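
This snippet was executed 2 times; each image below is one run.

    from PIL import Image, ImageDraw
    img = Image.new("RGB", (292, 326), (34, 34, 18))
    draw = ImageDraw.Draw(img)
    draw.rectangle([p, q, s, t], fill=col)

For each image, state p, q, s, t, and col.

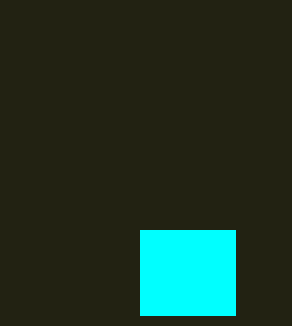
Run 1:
p = 140
q = 230
s = 235
t = 315
col = 'cyan'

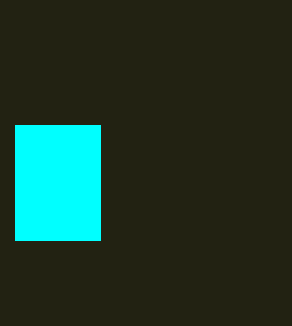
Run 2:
p = 15
q = 125
s = 100
t = 240
col = 'cyan'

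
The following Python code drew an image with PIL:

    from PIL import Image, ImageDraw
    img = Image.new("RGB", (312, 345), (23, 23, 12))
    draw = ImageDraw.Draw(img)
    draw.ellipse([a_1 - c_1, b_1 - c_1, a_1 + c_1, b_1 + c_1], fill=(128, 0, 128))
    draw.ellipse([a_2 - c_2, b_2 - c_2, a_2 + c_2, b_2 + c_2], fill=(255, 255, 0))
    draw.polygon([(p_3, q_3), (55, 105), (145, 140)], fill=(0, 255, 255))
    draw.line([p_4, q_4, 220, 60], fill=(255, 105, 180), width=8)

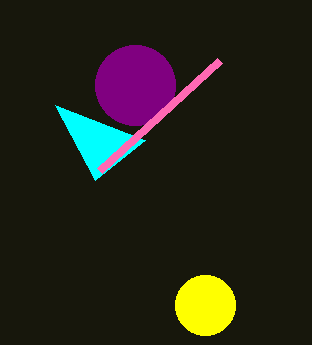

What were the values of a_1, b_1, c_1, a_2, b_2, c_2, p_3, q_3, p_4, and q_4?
a_1 = 135; b_1 = 85; c_1 = 40; a_2 = 205; b_2 = 305; c_2 = 30; p_3 = 95; q_3 = 180; p_4 = 100; q_4 = 170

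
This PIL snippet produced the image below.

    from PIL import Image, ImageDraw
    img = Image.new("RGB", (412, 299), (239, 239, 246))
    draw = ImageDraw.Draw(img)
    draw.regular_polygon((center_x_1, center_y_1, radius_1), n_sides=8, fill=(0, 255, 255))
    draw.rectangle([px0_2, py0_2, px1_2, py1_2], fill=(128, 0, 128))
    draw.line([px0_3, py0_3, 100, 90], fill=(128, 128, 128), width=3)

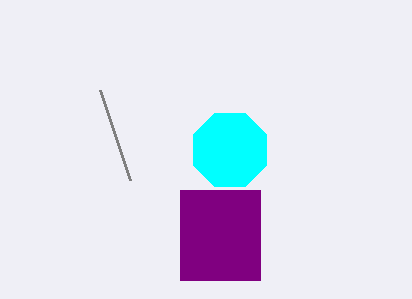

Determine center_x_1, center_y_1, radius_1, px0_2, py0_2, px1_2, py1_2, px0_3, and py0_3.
center_x_1 = 230
center_y_1 = 150
radius_1 = 40
px0_2 = 180
py0_2 = 190
px1_2 = 260
py1_2 = 280
px0_3 = 130
py0_3 = 180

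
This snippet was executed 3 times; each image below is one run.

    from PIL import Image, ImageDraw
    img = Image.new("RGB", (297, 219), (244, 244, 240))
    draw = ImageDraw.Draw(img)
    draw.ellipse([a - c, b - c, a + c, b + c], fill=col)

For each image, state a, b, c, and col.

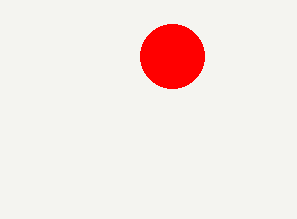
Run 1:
a = 172, b = 56, c = 32, col = 'red'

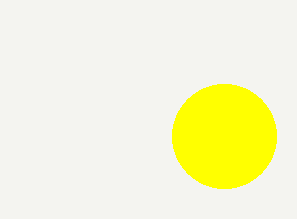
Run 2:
a = 224
b = 136
c = 52
col = 'yellow'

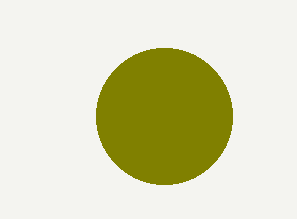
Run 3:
a = 164, b = 116, c = 68, col = 'olive'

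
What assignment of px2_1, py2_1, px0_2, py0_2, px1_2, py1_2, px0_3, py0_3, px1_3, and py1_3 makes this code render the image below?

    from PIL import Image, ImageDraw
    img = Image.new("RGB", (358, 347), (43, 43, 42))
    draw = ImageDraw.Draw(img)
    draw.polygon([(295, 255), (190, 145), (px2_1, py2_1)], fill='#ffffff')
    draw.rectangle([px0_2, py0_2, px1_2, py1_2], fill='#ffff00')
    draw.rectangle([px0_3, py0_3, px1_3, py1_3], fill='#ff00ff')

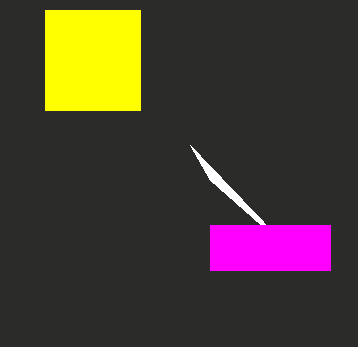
px2_1 = 210, py2_1 = 180, px0_2 = 45, py0_2 = 10, px1_2 = 140, py1_2 = 110, px0_3 = 210, py0_3 = 225, px1_3 = 330, py1_3 = 270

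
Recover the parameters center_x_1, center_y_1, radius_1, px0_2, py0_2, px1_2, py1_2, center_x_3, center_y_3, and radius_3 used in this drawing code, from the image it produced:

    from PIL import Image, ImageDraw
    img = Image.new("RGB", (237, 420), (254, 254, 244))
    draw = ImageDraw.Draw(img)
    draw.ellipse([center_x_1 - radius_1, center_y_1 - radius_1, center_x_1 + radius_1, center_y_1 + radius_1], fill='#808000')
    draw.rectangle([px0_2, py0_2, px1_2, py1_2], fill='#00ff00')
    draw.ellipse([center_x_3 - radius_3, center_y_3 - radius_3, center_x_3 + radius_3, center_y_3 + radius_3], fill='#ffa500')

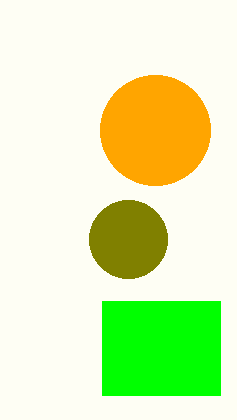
center_x_1 = 128; center_y_1 = 239; radius_1 = 39; px0_2 = 102; py0_2 = 301; px1_2 = 220; py1_2 = 395; center_x_3 = 155; center_y_3 = 130; radius_3 = 55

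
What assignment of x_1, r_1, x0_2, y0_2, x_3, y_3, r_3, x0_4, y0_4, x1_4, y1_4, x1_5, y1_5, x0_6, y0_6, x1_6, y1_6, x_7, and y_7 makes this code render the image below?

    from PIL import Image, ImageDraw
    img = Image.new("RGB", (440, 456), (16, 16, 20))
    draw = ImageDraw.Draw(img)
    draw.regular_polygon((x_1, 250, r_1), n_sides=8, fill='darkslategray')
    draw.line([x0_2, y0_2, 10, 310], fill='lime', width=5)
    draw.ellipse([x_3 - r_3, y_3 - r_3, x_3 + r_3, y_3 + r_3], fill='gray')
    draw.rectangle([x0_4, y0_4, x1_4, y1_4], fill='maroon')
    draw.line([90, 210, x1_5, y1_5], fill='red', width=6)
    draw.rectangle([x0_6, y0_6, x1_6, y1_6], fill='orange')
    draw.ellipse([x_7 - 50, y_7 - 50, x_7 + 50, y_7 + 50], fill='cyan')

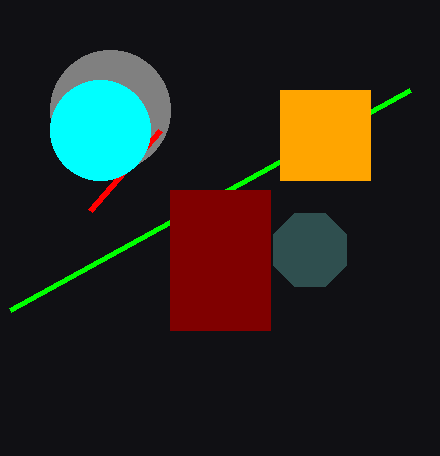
x_1 = 310
r_1 = 40
x0_2 = 410
y0_2 = 90
x_3 = 110
y_3 = 110
r_3 = 60
x0_4 = 170
y0_4 = 190
x1_4 = 270
y1_4 = 330
x1_5 = 160
y1_5 = 130
x0_6 = 280
y0_6 = 90
x1_6 = 370
y1_6 = 180
x_7 = 100
y_7 = 130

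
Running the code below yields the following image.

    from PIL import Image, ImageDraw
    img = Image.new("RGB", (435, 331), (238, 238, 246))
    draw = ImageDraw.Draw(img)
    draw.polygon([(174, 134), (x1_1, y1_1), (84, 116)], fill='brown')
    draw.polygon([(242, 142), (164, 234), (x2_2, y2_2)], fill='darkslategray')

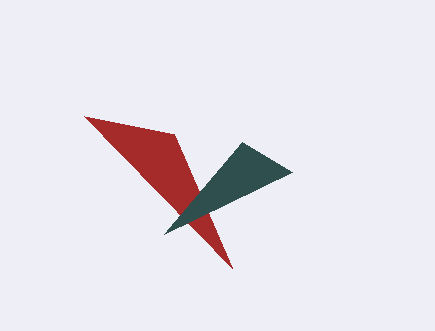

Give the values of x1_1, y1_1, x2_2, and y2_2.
x1_1 = 232, y1_1 = 268, x2_2 = 292, y2_2 = 172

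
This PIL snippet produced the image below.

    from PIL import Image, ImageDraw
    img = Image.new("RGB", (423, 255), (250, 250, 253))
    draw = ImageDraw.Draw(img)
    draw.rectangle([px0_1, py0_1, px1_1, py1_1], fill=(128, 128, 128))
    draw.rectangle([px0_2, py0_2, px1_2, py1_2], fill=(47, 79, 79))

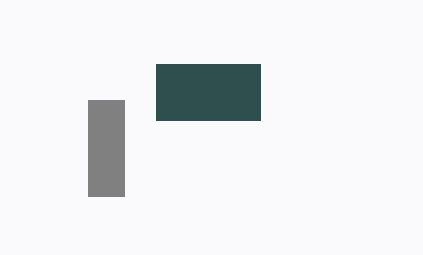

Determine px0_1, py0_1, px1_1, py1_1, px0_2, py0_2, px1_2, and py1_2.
px0_1 = 88
py0_1 = 100
px1_1 = 124
py1_1 = 196
px0_2 = 156
py0_2 = 64
px1_2 = 260
py1_2 = 120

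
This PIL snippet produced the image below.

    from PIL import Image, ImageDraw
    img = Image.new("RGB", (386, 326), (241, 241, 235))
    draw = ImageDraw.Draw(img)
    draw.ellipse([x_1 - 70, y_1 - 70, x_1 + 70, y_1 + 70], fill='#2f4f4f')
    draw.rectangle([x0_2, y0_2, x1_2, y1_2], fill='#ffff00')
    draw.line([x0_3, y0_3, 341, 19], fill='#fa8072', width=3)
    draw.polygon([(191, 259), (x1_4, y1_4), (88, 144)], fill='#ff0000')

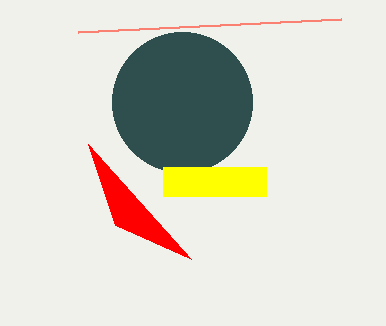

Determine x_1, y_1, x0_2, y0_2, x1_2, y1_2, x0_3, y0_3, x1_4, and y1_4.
x_1 = 182, y_1 = 102, x0_2 = 163, y0_2 = 167, x1_2 = 266, y1_2 = 196, x0_3 = 78, y0_3 = 32, x1_4 = 115, y1_4 = 225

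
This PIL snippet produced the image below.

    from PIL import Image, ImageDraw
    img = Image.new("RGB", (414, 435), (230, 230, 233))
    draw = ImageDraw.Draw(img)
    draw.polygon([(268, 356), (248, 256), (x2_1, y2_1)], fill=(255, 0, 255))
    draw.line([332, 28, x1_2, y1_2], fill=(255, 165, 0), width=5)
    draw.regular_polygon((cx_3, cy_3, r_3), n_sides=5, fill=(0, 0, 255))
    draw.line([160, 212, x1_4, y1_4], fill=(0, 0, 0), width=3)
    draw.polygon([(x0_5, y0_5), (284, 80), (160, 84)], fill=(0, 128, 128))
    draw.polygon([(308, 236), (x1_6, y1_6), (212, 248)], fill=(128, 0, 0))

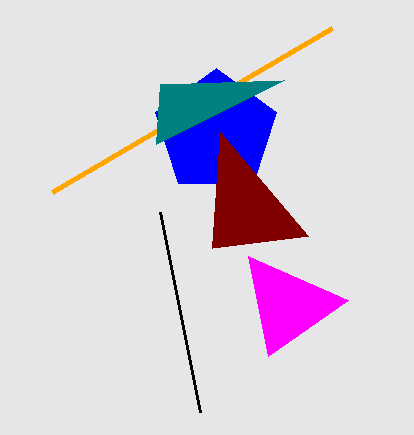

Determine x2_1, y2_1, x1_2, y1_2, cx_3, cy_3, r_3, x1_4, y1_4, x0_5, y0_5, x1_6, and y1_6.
x2_1 = 348, y2_1 = 300, x1_2 = 52, y1_2 = 192, cx_3 = 216, cy_3 = 132, r_3 = 64, x1_4 = 200, y1_4 = 412, x0_5 = 156, y0_5 = 144, x1_6 = 220, y1_6 = 132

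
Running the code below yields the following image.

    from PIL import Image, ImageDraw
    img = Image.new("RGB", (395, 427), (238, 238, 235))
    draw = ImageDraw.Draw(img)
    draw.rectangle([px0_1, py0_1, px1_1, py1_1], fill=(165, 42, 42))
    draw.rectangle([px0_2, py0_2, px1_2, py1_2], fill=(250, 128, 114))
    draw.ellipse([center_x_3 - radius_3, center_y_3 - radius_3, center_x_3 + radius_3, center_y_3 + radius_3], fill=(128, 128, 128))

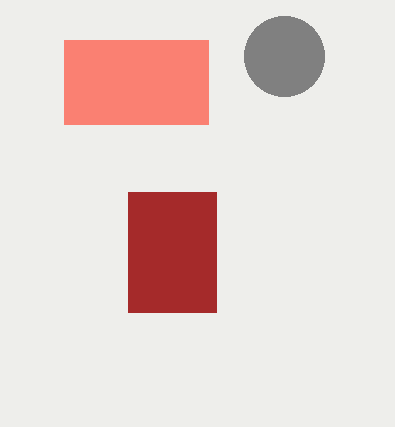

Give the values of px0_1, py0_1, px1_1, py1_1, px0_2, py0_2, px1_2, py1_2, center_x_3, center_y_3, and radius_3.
px0_1 = 128
py0_1 = 192
px1_1 = 216
py1_1 = 312
px0_2 = 64
py0_2 = 40
px1_2 = 208
py1_2 = 124
center_x_3 = 284
center_y_3 = 56
radius_3 = 40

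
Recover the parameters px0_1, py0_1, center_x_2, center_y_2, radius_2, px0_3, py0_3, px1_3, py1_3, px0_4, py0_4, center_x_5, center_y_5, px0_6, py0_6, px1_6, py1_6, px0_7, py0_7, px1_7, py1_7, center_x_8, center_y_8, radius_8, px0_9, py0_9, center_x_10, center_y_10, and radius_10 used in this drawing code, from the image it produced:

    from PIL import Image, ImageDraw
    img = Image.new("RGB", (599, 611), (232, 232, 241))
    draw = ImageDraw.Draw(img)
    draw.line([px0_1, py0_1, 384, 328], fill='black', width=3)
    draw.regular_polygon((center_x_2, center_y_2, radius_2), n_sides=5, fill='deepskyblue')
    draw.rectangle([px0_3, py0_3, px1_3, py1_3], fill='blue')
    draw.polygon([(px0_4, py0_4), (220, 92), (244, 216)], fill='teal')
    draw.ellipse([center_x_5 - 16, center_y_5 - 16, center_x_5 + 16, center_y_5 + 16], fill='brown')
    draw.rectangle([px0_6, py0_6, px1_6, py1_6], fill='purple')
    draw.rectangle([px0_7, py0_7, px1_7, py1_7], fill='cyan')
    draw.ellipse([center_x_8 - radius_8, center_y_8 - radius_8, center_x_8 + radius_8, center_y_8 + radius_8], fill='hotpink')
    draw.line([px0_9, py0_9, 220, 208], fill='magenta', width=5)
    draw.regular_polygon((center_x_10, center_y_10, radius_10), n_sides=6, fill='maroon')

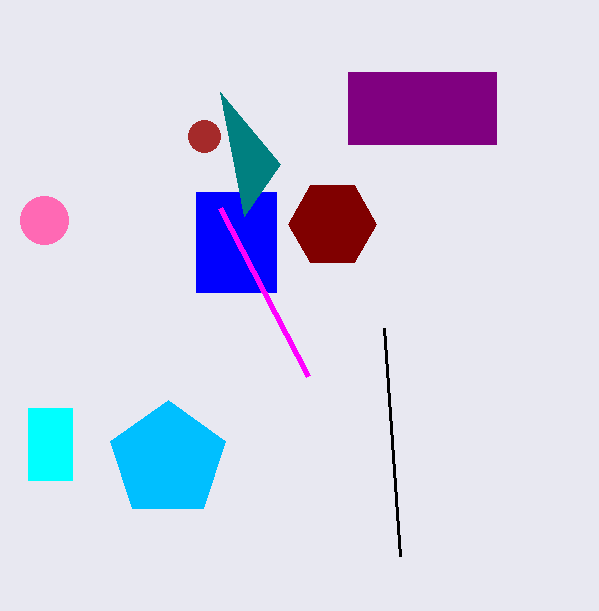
px0_1 = 400
py0_1 = 556
center_x_2 = 168
center_y_2 = 460
radius_2 = 60
px0_3 = 196
py0_3 = 192
px1_3 = 276
py1_3 = 292
px0_4 = 280
py0_4 = 164
center_x_5 = 204
center_y_5 = 136
px0_6 = 348
py0_6 = 72
px1_6 = 496
py1_6 = 144
px0_7 = 28
py0_7 = 408
px1_7 = 72
py1_7 = 480
center_x_8 = 44
center_y_8 = 220
radius_8 = 24
px0_9 = 308
py0_9 = 376
center_x_10 = 332
center_y_10 = 224
radius_10 = 44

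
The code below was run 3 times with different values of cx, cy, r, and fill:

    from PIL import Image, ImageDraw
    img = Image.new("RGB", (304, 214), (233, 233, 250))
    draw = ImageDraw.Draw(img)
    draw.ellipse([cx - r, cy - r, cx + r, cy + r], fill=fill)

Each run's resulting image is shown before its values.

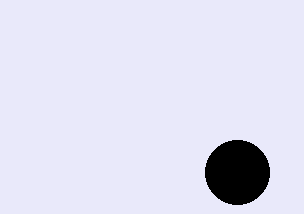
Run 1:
cx = 237; cy = 172; r = 32; fill = 'black'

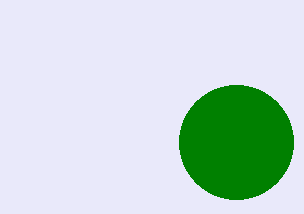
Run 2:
cx = 236, cy = 142, r = 57, fill = 'green'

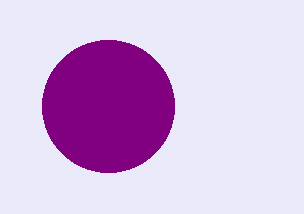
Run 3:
cx = 108; cy = 106; r = 66; fill = 'purple'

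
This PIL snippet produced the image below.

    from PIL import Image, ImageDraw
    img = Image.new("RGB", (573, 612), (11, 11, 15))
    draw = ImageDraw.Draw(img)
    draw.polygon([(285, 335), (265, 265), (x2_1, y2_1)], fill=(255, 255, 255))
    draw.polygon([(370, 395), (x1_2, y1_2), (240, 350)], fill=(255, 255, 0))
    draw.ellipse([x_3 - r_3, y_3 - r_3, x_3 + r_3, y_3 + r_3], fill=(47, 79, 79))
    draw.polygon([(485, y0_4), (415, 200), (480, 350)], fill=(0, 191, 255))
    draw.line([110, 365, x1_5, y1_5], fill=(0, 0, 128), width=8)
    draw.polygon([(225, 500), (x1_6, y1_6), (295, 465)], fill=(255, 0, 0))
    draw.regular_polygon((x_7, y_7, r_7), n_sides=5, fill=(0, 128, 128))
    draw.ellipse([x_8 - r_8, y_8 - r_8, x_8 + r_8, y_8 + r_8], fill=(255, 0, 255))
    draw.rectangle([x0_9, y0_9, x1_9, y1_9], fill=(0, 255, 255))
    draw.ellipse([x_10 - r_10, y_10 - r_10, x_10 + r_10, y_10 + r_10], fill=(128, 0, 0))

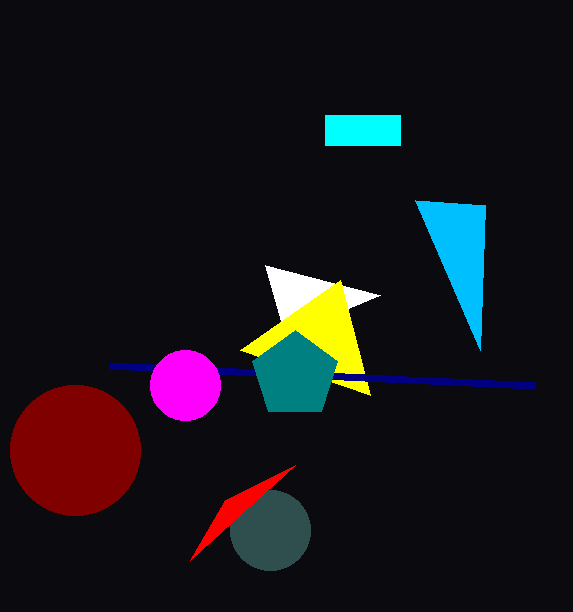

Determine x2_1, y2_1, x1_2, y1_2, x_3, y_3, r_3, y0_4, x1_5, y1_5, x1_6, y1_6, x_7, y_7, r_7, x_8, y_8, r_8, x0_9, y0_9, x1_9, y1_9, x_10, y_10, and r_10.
x2_1 = 380, y2_1 = 295, x1_2 = 340, y1_2 = 280, x_3 = 270, y_3 = 530, r_3 = 40, y0_4 = 205, x1_5 = 535, y1_5 = 385, x1_6 = 190, y1_6 = 560, x_7 = 295, y_7 = 375, r_7 = 45, x_8 = 185, y_8 = 385, r_8 = 35, x0_9 = 325, y0_9 = 115, x1_9 = 400, y1_9 = 145, x_10 = 75, y_10 = 450, r_10 = 65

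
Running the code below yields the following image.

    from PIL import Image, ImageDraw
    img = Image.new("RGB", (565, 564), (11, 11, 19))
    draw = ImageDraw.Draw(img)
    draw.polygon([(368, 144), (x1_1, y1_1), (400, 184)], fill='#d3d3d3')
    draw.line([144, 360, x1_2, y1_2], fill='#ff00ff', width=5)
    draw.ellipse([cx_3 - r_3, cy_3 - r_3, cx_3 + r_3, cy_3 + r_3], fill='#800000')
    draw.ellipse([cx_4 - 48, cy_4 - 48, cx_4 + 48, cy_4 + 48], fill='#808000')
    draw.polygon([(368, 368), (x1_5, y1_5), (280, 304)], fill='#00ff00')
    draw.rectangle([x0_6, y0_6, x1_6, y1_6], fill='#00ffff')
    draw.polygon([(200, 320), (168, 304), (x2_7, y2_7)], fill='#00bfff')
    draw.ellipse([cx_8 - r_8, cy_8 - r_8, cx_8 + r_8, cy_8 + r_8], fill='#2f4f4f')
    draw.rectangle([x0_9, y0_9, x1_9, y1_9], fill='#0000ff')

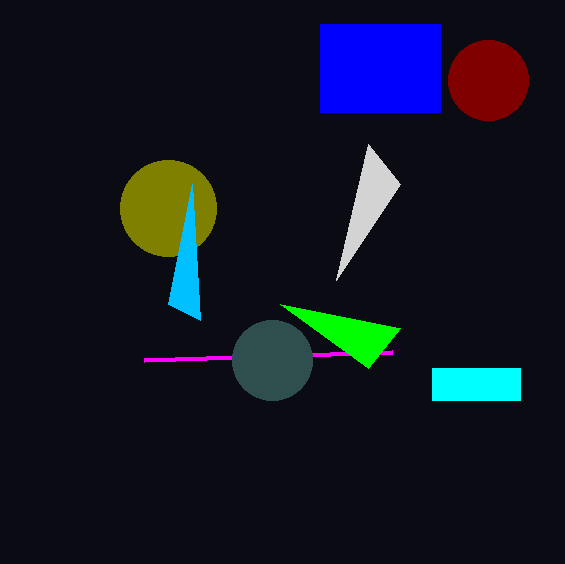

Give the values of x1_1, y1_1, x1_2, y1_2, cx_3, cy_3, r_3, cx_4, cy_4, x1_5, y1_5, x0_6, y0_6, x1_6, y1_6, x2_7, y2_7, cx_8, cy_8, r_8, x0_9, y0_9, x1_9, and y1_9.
x1_1 = 336, y1_1 = 280, x1_2 = 392, y1_2 = 352, cx_3 = 488, cy_3 = 80, r_3 = 40, cx_4 = 168, cy_4 = 208, x1_5 = 400, y1_5 = 328, x0_6 = 432, y0_6 = 368, x1_6 = 520, y1_6 = 400, x2_7 = 192, y2_7 = 184, cx_8 = 272, cy_8 = 360, r_8 = 40, x0_9 = 320, y0_9 = 24, x1_9 = 440, y1_9 = 112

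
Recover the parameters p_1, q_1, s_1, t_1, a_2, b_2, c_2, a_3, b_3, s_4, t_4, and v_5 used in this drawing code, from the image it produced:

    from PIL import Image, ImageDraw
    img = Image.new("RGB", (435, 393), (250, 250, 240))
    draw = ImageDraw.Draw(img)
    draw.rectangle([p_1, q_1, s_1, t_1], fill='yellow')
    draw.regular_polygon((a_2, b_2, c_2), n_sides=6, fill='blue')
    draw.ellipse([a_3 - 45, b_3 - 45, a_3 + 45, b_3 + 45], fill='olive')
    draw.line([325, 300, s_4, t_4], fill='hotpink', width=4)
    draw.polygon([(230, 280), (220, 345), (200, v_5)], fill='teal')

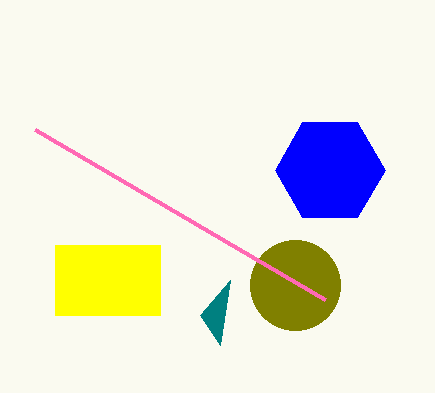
p_1 = 55
q_1 = 245
s_1 = 160
t_1 = 315
a_2 = 330
b_2 = 170
c_2 = 55
a_3 = 295
b_3 = 285
s_4 = 35
t_4 = 130
v_5 = 315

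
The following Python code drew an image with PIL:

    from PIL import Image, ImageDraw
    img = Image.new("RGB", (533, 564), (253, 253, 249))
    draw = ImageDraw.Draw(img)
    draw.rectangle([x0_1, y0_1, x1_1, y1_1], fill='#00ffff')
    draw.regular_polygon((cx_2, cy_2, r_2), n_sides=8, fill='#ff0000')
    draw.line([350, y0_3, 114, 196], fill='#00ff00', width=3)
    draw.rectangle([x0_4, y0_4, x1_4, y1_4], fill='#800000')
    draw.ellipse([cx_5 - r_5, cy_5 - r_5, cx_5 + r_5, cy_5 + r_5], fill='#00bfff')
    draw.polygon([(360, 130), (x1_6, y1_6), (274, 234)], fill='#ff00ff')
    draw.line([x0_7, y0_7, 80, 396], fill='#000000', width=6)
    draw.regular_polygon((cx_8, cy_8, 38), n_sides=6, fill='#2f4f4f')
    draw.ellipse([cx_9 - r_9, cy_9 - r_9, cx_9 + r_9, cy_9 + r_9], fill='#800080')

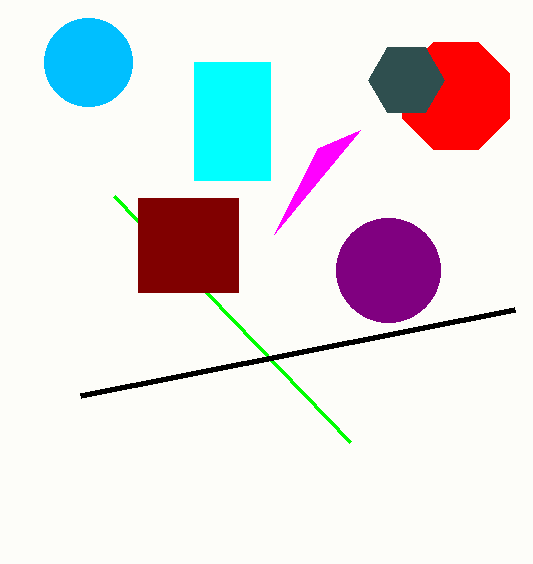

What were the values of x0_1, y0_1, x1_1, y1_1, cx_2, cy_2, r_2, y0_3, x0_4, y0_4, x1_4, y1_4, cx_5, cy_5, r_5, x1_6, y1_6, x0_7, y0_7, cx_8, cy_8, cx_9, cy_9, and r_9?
x0_1 = 194; y0_1 = 62; x1_1 = 270; y1_1 = 180; cx_2 = 456; cy_2 = 96; r_2 = 58; y0_3 = 442; x0_4 = 138; y0_4 = 198; x1_4 = 238; y1_4 = 292; cx_5 = 88; cy_5 = 62; r_5 = 44; x1_6 = 318; y1_6 = 148; x0_7 = 514; y0_7 = 310; cx_8 = 406; cy_8 = 80; cx_9 = 388; cy_9 = 270; r_9 = 52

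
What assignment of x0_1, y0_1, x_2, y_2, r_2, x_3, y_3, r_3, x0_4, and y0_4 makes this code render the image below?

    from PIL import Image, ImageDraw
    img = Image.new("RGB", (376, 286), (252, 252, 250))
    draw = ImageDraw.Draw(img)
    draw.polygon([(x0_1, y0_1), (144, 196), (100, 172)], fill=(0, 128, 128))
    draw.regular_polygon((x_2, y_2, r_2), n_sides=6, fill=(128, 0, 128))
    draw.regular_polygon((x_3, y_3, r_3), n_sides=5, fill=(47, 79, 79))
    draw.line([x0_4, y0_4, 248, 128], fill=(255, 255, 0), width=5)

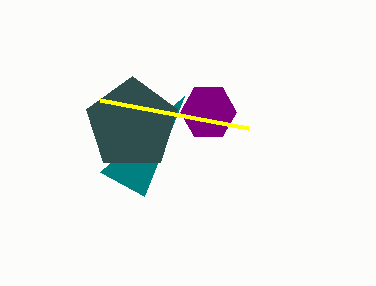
x0_1 = 184
y0_1 = 96
x_2 = 208
y_2 = 112
r_2 = 28
x_3 = 132
y_3 = 124
r_3 = 48
x0_4 = 100
y0_4 = 100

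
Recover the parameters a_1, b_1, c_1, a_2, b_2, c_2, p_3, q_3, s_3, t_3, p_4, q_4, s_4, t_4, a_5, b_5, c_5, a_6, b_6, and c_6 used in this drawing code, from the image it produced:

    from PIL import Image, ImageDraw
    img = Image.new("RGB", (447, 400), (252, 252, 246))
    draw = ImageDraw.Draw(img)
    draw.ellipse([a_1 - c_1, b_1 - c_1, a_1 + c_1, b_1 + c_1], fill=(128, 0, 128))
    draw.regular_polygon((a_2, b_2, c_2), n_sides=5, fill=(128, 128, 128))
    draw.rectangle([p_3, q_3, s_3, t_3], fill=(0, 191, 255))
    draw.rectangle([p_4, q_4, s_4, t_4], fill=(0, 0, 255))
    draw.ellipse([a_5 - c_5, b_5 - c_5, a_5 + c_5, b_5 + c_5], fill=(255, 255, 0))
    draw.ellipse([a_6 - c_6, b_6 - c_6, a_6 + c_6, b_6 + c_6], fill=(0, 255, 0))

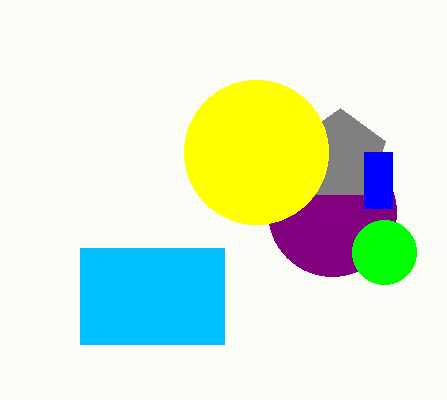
a_1 = 332; b_1 = 212; c_1 = 64; a_2 = 340; b_2 = 156; c_2 = 48; p_3 = 80; q_3 = 248; s_3 = 224; t_3 = 344; p_4 = 364; q_4 = 152; s_4 = 392; t_4 = 208; a_5 = 256; b_5 = 152; c_5 = 72; a_6 = 384; b_6 = 252; c_6 = 32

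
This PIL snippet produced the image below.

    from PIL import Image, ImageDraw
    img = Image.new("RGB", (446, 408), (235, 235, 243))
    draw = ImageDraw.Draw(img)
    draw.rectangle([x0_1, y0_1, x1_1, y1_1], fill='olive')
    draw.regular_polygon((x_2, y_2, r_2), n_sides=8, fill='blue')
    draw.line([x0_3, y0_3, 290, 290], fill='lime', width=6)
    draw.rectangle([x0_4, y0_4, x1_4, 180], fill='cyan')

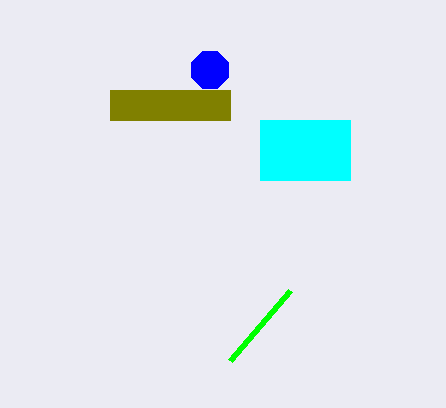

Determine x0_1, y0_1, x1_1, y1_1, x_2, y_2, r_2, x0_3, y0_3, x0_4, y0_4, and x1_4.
x0_1 = 110
y0_1 = 90
x1_1 = 230
y1_1 = 120
x_2 = 210
y_2 = 70
r_2 = 20
x0_3 = 230
y0_3 = 360
x0_4 = 260
y0_4 = 120
x1_4 = 350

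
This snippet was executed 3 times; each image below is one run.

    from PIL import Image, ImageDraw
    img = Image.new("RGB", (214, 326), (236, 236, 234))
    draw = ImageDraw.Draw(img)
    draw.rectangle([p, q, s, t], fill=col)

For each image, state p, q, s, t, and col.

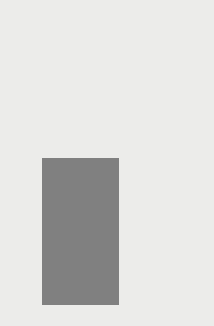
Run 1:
p = 42
q = 158
s = 118
t = 304
col = 'gray'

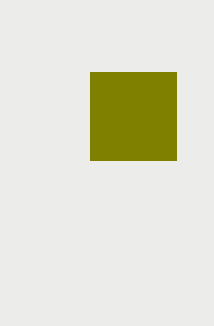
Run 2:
p = 90, q = 72, s = 176, t = 160, col = 'olive'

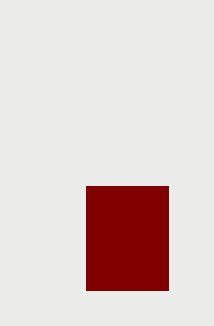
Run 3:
p = 86; q = 186; s = 168; t = 290; col = 'maroon'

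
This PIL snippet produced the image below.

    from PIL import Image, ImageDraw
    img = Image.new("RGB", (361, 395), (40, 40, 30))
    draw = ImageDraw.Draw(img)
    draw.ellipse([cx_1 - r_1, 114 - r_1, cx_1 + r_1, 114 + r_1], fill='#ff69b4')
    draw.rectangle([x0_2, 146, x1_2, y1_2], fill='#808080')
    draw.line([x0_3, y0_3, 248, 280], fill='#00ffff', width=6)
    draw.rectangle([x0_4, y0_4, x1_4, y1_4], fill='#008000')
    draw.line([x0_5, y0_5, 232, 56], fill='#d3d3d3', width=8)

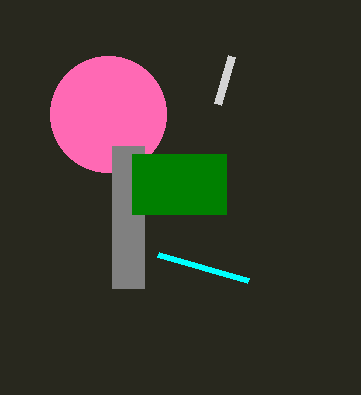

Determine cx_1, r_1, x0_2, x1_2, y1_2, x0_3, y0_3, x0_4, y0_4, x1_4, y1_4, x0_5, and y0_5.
cx_1 = 108
r_1 = 58
x0_2 = 112
x1_2 = 144
y1_2 = 288
x0_3 = 158
y0_3 = 254
x0_4 = 132
y0_4 = 154
x1_4 = 226
y1_4 = 214
x0_5 = 218
y0_5 = 104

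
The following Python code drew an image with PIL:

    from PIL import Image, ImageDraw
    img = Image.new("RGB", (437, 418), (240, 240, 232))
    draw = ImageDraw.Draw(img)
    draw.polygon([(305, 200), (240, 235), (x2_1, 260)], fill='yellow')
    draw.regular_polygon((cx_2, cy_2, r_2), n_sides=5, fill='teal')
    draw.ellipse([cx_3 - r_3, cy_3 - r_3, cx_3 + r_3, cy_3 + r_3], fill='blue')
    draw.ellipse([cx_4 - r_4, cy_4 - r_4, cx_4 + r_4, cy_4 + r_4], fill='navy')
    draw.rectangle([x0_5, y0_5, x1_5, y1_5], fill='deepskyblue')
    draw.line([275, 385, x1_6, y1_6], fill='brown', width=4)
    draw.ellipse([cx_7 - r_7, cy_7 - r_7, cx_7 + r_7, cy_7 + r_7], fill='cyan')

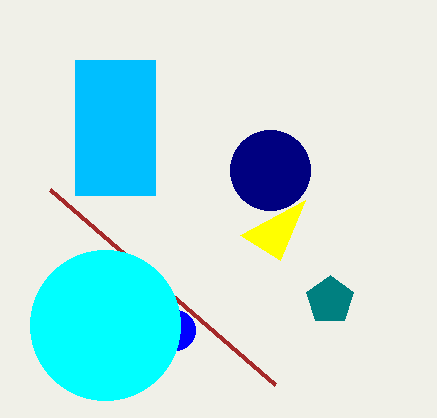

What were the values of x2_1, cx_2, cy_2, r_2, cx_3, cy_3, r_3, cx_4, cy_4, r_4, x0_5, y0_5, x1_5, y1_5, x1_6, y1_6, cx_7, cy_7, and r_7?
x2_1 = 280, cx_2 = 330, cy_2 = 300, r_2 = 25, cx_3 = 175, cy_3 = 330, r_3 = 20, cx_4 = 270, cy_4 = 170, r_4 = 40, x0_5 = 75, y0_5 = 60, x1_5 = 155, y1_5 = 195, x1_6 = 50, y1_6 = 190, cx_7 = 105, cy_7 = 325, r_7 = 75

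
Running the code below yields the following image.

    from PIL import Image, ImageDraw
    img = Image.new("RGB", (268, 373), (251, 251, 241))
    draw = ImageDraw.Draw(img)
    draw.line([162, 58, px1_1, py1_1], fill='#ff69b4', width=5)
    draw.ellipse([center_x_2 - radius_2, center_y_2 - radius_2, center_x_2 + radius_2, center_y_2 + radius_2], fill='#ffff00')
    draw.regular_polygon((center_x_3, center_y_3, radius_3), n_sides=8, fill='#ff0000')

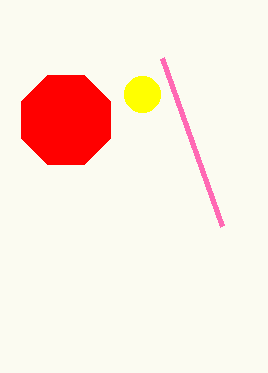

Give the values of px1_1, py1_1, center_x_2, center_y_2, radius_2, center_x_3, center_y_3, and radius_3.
px1_1 = 222; py1_1 = 226; center_x_2 = 142; center_y_2 = 94; radius_2 = 18; center_x_3 = 66; center_y_3 = 120; radius_3 = 48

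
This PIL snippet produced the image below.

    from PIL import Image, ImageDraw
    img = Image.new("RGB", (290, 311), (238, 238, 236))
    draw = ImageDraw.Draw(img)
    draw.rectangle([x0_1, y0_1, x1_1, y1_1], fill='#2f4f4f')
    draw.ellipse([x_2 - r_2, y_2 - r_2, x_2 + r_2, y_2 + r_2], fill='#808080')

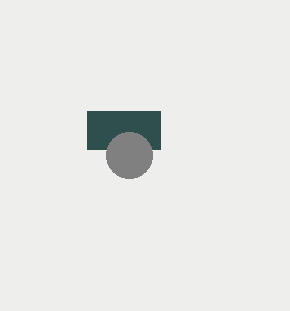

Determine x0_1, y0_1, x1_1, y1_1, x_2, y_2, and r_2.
x0_1 = 87, y0_1 = 111, x1_1 = 160, y1_1 = 149, x_2 = 129, y_2 = 155, r_2 = 23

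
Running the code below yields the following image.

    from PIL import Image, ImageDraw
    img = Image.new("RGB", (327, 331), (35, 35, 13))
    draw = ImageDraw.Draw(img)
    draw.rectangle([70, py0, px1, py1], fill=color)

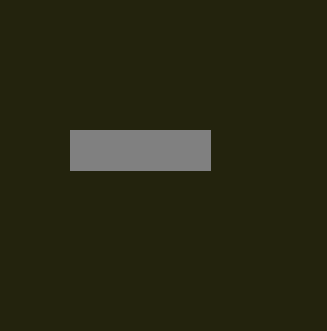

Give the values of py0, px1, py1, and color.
py0 = 130; px1 = 210; py1 = 170; color = 'gray'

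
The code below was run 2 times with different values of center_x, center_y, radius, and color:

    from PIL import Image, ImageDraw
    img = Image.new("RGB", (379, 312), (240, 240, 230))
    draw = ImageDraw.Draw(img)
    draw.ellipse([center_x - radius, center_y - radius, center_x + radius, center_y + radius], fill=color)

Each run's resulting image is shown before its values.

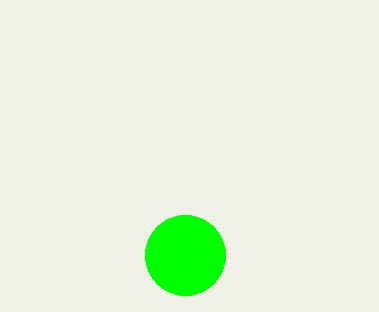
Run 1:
center_x = 185
center_y = 255
radius = 40
color = 'lime'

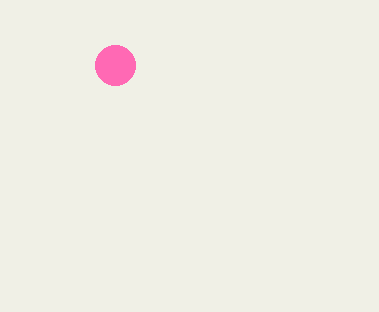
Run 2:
center_x = 115; center_y = 65; radius = 20; color = 'hotpink'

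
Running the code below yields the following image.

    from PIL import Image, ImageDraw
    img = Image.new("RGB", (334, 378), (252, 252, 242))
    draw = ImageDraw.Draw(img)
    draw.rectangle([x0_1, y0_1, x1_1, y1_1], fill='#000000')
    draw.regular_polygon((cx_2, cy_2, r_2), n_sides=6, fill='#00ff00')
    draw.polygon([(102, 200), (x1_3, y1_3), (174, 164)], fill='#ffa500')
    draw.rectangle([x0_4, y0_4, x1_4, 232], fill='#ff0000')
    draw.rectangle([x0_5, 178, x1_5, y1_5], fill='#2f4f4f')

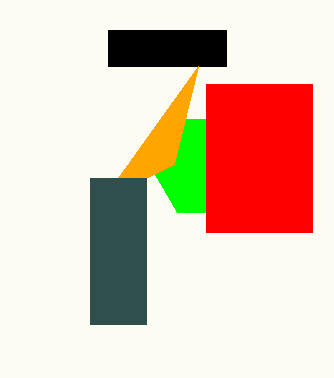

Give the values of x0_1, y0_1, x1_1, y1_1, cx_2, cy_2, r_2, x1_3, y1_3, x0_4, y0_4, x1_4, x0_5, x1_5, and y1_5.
x0_1 = 108
y0_1 = 30
x1_1 = 226
y1_1 = 66
cx_2 = 204
cy_2 = 166
r_2 = 54
x1_3 = 198
y1_3 = 66
x0_4 = 206
y0_4 = 84
x1_4 = 312
x0_5 = 90
x1_5 = 146
y1_5 = 324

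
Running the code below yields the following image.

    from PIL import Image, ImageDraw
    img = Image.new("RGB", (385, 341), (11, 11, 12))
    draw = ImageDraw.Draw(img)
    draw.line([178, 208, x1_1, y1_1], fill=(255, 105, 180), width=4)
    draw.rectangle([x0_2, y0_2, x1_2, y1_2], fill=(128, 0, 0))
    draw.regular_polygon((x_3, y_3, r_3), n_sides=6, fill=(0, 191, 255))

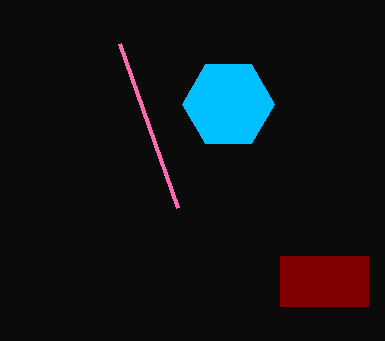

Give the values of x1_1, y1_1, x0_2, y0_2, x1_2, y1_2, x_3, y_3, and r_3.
x1_1 = 120, y1_1 = 44, x0_2 = 280, y0_2 = 256, x1_2 = 368, y1_2 = 306, x_3 = 228, y_3 = 104, r_3 = 46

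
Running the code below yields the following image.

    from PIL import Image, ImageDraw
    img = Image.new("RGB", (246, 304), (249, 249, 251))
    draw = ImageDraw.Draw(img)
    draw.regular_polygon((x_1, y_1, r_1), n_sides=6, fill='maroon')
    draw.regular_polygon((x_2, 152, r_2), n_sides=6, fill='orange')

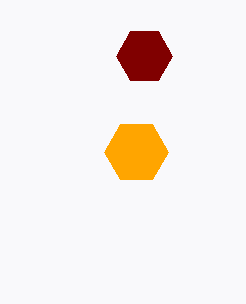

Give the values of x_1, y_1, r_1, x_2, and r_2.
x_1 = 144, y_1 = 56, r_1 = 28, x_2 = 136, r_2 = 32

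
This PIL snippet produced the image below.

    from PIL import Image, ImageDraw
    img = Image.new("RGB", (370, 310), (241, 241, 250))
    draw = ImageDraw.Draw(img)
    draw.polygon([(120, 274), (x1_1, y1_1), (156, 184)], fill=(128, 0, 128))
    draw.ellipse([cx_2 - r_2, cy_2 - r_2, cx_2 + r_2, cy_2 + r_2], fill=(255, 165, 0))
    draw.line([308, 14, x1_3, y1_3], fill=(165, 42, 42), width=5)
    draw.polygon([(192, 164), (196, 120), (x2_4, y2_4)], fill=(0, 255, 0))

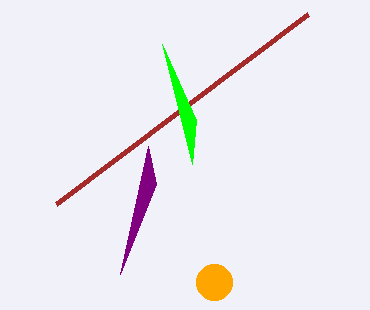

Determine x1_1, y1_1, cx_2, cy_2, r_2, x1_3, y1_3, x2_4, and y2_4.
x1_1 = 148
y1_1 = 146
cx_2 = 214
cy_2 = 282
r_2 = 18
x1_3 = 56
y1_3 = 204
x2_4 = 162
y2_4 = 44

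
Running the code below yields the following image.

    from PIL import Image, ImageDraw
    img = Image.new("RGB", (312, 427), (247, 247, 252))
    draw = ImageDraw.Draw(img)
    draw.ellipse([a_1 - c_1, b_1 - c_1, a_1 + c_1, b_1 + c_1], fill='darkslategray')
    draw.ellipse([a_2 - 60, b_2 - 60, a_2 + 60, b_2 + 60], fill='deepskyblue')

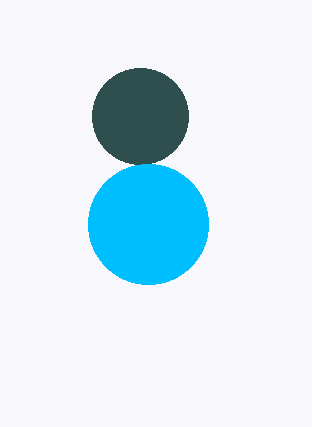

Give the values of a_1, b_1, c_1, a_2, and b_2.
a_1 = 140, b_1 = 116, c_1 = 48, a_2 = 148, b_2 = 224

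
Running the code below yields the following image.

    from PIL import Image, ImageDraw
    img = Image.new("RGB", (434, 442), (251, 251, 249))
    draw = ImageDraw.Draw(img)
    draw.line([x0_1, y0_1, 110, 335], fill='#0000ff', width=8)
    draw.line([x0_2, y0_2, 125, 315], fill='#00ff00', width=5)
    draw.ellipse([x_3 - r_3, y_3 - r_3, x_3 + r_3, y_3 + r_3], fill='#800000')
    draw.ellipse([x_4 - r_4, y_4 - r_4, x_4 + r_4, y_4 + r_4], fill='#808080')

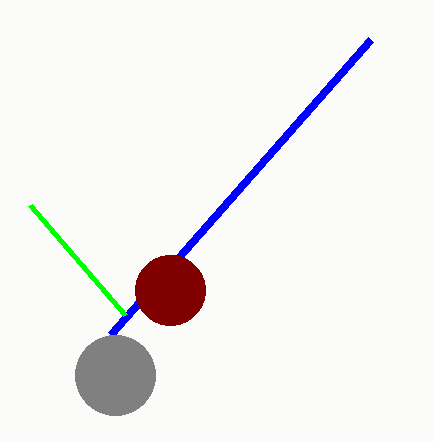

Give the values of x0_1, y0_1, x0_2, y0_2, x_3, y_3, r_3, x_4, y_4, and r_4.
x0_1 = 370
y0_1 = 40
x0_2 = 30
y0_2 = 205
x_3 = 170
y_3 = 290
r_3 = 35
x_4 = 115
y_4 = 375
r_4 = 40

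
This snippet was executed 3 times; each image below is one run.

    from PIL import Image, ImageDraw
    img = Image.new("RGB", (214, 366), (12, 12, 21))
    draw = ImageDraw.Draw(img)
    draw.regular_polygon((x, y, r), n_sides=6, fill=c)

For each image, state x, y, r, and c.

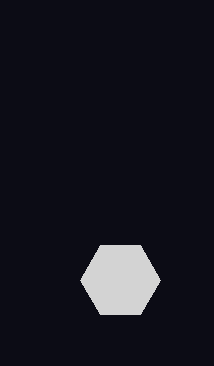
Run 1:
x = 120; y = 280; r = 40; c = 'lightgray'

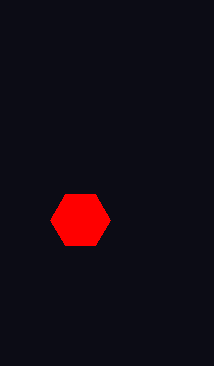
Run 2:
x = 80; y = 220; r = 30; c = 'red'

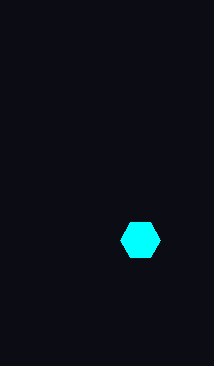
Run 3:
x = 140; y = 240; r = 20; c = 'cyan'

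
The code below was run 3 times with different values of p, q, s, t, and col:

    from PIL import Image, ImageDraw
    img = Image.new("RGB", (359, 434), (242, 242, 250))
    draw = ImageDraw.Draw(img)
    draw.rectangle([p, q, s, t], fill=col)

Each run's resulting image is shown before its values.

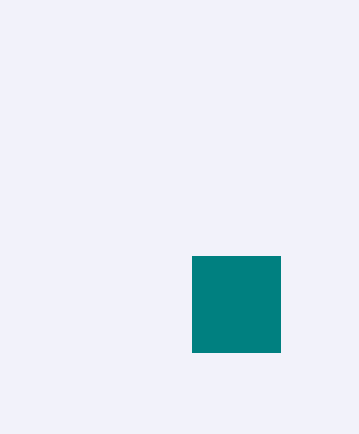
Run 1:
p = 192; q = 256; s = 280; t = 352; col = 'teal'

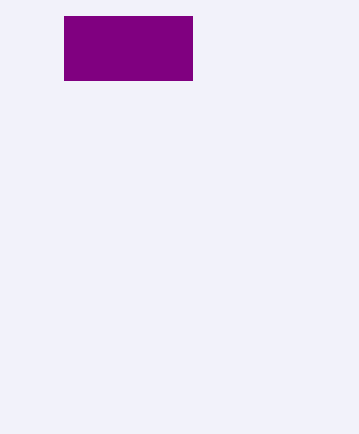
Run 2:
p = 64; q = 16; s = 192; t = 80; col = 'purple'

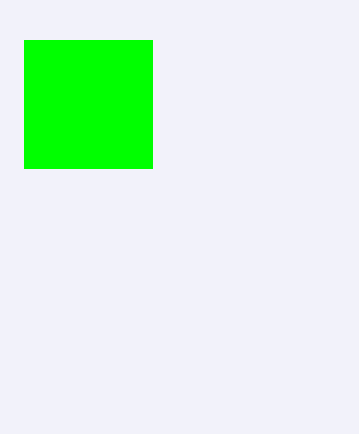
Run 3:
p = 24; q = 40; s = 152; t = 168; col = 'lime'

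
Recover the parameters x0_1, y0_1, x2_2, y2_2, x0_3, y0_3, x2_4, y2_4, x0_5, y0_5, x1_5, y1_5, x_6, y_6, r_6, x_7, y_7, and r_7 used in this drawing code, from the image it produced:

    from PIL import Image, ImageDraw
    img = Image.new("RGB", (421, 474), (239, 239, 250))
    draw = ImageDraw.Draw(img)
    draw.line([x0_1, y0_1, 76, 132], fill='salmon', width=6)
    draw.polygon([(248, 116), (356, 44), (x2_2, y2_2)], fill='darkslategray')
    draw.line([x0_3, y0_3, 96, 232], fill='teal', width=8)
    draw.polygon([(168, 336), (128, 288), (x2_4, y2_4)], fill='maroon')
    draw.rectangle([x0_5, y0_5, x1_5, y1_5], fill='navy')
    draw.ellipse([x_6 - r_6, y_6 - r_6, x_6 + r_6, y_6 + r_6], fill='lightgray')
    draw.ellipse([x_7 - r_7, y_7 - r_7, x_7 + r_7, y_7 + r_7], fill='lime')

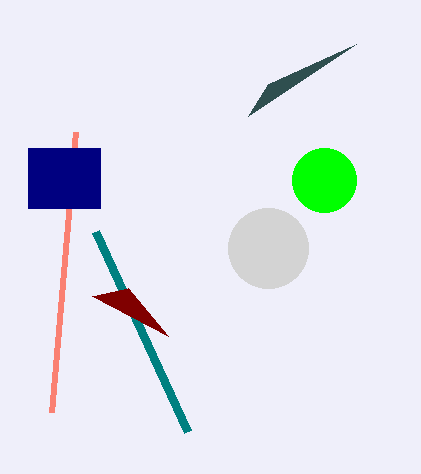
x0_1 = 52
y0_1 = 412
x2_2 = 268
y2_2 = 84
x0_3 = 188
y0_3 = 432
x2_4 = 92
y2_4 = 296
x0_5 = 28
y0_5 = 148
x1_5 = 100
y1_5 = 208
x_6 = 268
y_6 = 248
r_6 = 40
x_7 = 324
y_7 = 180
r_7 = 32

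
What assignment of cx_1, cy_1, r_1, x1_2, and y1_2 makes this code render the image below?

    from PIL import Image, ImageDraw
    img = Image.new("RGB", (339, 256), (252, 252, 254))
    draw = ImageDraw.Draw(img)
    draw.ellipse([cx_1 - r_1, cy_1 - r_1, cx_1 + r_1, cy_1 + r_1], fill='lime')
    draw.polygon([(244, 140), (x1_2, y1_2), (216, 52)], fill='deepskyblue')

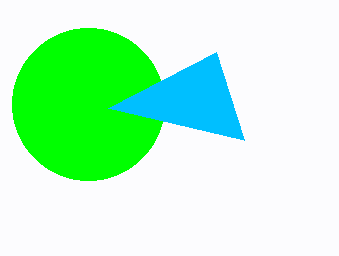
cx_1 = 88
cy_1 = 104
r_1 = 76
x1_2 = 108
y1_2 = 108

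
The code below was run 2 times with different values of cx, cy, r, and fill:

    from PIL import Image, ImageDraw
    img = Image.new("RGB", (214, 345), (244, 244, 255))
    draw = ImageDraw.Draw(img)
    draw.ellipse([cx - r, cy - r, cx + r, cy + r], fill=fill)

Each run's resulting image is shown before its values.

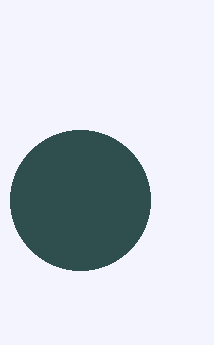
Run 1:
cx = 80, cy = 200, r = 70, fill = 'darkslategray'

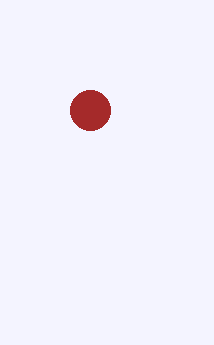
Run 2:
cx = 90; cy = 110; r = 20; fill = 'brown'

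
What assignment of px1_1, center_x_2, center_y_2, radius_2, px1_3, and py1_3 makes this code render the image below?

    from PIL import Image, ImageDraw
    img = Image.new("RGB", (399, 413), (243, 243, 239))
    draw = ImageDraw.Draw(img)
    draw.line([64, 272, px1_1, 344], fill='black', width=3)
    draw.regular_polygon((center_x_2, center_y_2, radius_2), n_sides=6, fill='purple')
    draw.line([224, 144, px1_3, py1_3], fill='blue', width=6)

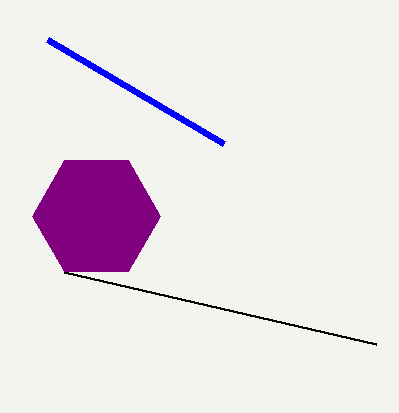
px1_1 = 376, center_x_2 = 96, center_y_2 = 216, radius_2 = 64, px1_3 = 48, py1_3 = 40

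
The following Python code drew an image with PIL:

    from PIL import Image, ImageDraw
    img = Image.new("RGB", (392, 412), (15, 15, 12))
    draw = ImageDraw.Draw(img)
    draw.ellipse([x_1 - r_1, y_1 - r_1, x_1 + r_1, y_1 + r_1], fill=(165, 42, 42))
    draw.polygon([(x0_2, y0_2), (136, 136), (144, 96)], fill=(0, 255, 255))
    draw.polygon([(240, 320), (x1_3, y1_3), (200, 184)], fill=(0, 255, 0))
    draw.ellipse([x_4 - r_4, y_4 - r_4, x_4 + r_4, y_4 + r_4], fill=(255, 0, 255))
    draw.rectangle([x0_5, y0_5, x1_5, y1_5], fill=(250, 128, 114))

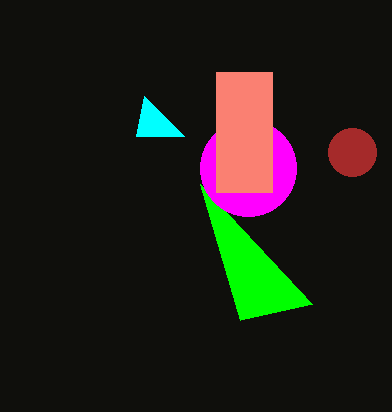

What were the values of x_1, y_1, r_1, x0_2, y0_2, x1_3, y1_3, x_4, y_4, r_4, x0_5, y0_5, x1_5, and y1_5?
x_1 = 352
y_1 = 152
r_1 = 24
x0_2 = 184
y0_2 = 136
x1_3 = 312
y1_3 = 304
x_4 = 248
y_4 = 168
r_4 = 48
x0_5 = 216
y0_5 = 72
x1_5 = 272
y1_5 = 192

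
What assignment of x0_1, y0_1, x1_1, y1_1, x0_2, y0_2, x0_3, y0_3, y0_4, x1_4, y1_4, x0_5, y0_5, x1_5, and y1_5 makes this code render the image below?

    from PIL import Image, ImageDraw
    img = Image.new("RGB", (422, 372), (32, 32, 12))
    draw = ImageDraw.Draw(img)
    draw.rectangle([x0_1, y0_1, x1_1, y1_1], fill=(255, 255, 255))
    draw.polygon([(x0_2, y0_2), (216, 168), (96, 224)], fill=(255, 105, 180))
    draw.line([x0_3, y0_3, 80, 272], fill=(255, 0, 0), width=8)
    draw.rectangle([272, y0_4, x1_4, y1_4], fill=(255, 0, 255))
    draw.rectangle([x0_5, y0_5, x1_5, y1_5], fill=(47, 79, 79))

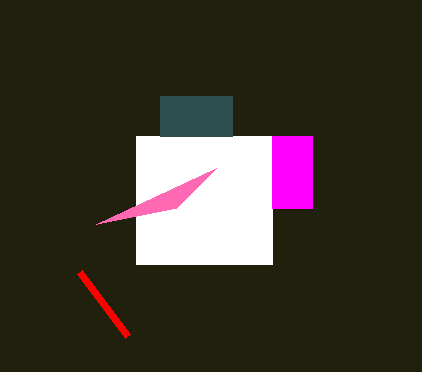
x0_1 = 136, y0_1 = 136, x1_1 = 272, y1_1 = 264, x0_2 = 176, y0_2 = 208, x0_3 = 128, y0_3 = 336, y0_4 = 136, x1_4 = 312, y1_4 = 208, x0_5 = 160, y0_5 = 96, x1_5 = 232, y1_5 = 136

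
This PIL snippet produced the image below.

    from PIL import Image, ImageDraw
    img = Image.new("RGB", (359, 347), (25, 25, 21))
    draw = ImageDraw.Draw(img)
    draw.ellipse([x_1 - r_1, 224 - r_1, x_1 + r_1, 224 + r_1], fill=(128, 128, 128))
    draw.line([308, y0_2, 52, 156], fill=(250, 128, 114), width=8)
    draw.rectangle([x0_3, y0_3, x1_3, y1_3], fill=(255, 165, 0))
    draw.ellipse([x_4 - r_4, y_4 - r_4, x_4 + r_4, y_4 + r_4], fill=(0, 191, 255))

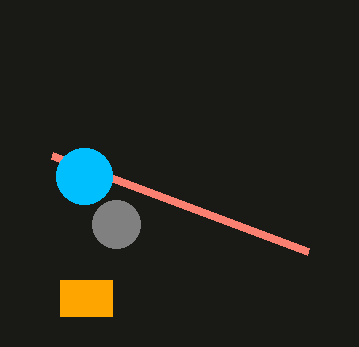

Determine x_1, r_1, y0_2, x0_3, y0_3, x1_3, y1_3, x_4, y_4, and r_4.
x_1 = 116; r_1 = 24; y0_2 = 252; x0_3 = 60; y0_3 = 280; x1_3 = 112; y1_3 = 316; x_4 = 84; y_4 = 176; r_4 = 28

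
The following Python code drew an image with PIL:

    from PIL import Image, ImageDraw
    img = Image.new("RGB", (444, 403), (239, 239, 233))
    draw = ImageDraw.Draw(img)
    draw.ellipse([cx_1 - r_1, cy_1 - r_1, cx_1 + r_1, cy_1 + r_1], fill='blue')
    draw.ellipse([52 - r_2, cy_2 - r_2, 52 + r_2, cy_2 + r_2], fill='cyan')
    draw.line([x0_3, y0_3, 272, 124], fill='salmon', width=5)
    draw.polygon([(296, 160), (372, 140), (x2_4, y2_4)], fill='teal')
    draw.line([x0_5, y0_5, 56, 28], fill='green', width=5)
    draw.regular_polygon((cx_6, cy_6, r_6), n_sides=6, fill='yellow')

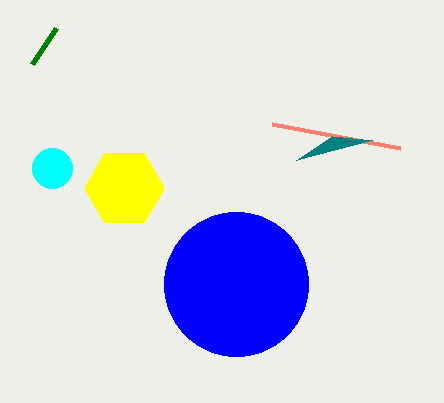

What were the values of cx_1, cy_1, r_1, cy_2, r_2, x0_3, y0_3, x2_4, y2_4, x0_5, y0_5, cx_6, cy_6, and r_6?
cx_1 = 236, cy_1 = 284, r_1 = 72, cy_2 = 168, r_2 = 20, x0_3 = 400, y0_3 = 148, x2_4 = 332, y2_4 = 136, x0_5 = 32, y0_5 = 64, cx_6 = 124, cy_6 = 188, r_6 = 40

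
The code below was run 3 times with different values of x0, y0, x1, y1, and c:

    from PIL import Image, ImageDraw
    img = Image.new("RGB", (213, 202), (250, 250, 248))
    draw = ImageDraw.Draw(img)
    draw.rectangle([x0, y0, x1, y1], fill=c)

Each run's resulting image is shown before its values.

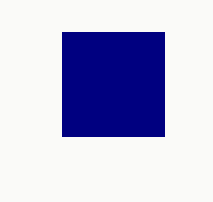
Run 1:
x0 = 62, y0 = 32, x1 = 164, y1 = 136, c = 'navy'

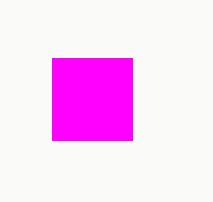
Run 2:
x0 = 52, y0 = 58, x1 = 132, y1 = 140, c = 'magenta'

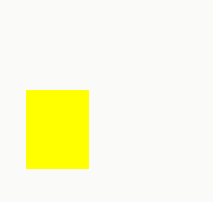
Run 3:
x0 = 26, y0 = 90, x1 = 88, y1 = 168, c = 'yellow'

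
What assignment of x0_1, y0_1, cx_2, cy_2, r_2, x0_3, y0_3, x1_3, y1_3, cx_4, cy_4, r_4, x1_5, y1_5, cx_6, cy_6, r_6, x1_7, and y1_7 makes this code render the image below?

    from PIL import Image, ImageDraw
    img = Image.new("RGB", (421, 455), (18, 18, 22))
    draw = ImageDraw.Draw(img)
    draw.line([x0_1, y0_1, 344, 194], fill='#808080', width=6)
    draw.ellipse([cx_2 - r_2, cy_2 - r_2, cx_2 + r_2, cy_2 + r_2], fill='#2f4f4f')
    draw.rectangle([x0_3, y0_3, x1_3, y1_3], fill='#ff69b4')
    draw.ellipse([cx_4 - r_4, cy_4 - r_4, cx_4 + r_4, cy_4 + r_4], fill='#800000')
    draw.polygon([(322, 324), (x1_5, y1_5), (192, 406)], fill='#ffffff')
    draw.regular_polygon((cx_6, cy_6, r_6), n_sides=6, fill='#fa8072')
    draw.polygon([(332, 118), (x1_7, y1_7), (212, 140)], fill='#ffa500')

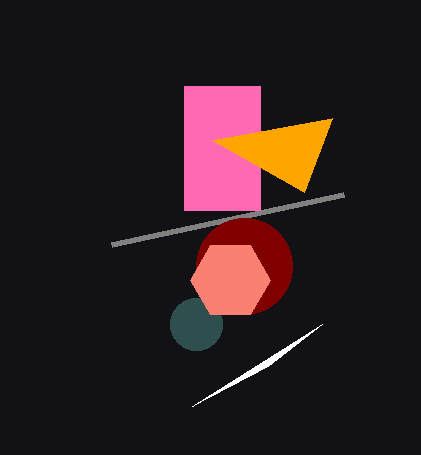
x0_1 = 112, y0_1 = 244, cx_2 = 196, cy_2 = 324, r_2 = 26, x0_3 = 184, y0_3 = 86, x1_3 = 260, y1_3 = 210, cx_4 = 244, cy_4 = 266, r_4 = 48, x1_5 = 268, y1_5 = 366, cx_6 = 230, cy_6 = 280, r_6 = 40, x1_7 = 304, y1_7 = 192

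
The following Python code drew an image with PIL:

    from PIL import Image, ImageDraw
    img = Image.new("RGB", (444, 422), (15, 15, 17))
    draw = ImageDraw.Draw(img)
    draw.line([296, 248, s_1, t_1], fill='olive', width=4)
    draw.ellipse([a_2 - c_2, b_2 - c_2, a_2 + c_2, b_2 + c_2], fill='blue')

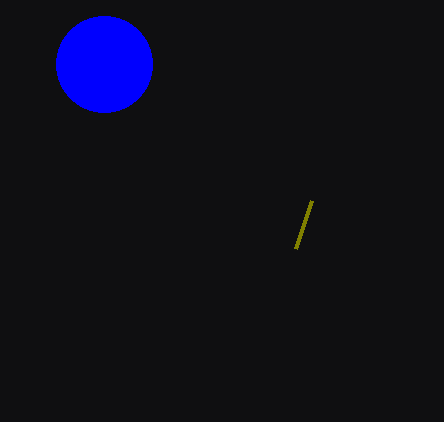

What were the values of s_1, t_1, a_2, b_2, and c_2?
s_1 = 312, t_1 = 200, a_2 = 104, b_2 = 64, c_2 = 48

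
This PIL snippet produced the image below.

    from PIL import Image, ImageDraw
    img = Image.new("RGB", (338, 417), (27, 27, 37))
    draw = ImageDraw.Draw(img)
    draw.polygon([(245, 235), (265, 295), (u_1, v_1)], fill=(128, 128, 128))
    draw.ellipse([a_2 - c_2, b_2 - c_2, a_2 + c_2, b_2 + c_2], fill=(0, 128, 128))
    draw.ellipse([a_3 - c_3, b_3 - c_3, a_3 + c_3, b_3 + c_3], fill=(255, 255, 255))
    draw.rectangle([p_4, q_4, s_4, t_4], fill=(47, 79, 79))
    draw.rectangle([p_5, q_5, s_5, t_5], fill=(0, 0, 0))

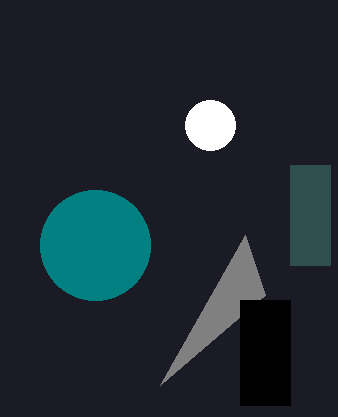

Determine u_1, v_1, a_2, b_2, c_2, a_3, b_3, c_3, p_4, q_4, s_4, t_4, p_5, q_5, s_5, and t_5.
u_1 = 160; v_1 = 385; a_2 = 95; b_2 = 245; c_2 = 55; a_3 = 210; b_3 = 125; c_3 = 25; p_4 = 290; q_4 = 165; s_4 = 330; t_4 = 265; p_5 = 240; q_5 = 300; s_5 = 290; t_5 = 405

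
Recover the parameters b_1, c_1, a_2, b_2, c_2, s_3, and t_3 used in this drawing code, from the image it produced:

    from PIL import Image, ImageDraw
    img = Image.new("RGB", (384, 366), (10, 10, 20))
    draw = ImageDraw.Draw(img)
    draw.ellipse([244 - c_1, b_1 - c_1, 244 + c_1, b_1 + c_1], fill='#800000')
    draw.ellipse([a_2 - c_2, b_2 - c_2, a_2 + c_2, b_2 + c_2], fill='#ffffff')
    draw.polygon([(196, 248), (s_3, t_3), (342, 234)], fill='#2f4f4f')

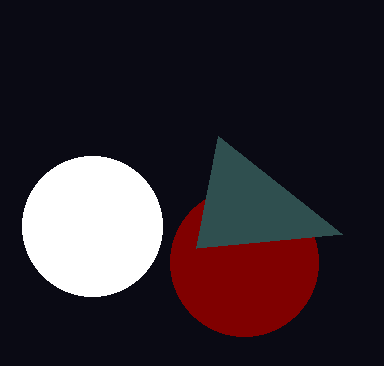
b_1 = 262; c_1 = 74; a_2 = 92; b_2 = 226; c_2 = 70; s_3 = 218; t_3 = 136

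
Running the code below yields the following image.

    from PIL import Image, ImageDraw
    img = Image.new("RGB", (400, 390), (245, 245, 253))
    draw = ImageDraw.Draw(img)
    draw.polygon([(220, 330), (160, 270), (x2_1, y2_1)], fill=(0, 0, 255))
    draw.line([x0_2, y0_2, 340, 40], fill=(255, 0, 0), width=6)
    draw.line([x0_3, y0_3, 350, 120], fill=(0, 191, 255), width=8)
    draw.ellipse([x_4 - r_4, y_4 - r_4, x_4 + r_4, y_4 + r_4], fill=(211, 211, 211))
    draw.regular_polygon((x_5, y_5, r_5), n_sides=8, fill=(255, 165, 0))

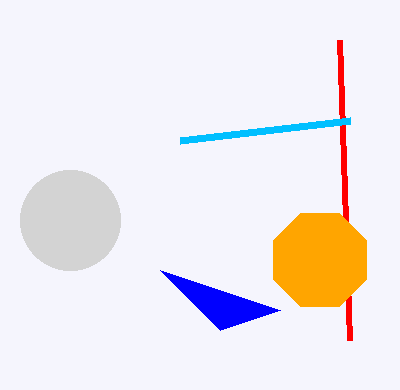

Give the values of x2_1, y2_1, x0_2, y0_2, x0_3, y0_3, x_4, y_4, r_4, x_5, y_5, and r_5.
x2_1 = 280
y2_1 = 310
x0_2 = 350
y0_2 = 340
x0_3 = 180
y0_3 = 140
x_4 = 70
y_4 = 220
r_4 = 50
x_5 = 320
y_5 = 260
r_5 = 50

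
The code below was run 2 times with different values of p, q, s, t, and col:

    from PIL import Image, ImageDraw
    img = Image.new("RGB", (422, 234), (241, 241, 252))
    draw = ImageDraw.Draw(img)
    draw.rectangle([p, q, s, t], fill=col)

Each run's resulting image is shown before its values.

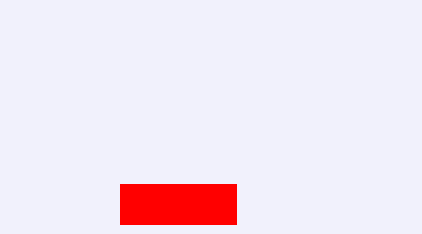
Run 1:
p = 120
q = 184
s = 236
t = 224
col = 'red'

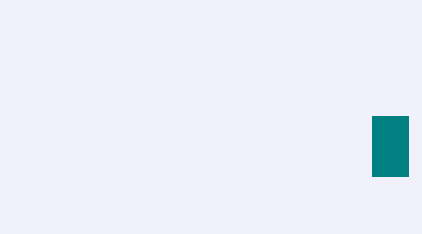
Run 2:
p = 372; q = 116; s = 408; t = 176; col = 'teal'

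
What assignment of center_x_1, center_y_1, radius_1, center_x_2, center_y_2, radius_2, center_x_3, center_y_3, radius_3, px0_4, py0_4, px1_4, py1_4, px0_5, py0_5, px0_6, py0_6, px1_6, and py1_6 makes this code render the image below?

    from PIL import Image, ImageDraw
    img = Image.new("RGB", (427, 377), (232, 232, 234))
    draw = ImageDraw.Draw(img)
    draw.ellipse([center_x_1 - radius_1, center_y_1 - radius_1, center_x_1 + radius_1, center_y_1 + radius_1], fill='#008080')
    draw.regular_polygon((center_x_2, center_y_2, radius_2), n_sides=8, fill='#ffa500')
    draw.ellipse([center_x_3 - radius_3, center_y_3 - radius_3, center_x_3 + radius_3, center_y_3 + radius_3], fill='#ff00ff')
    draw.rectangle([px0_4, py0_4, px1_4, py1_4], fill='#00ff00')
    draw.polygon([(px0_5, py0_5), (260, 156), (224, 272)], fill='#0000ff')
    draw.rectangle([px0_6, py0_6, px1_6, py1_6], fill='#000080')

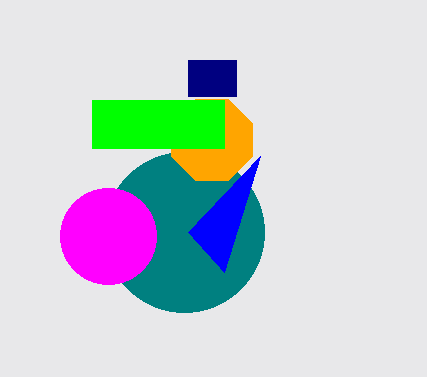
center_x_1 = 184; center_y_1 = 232; radius_1 = 80; center_x_2 = 212; center_y_2 = 140; radius_2 = 44; center_x_3 = 108; center_y_3 = 236; radius_3 = 48; px0_4 = 92; py0_4 = 100; px1_4 = 224; py1_4 = 148; px0_5 = 188; py0_5 = 232; px0_6 = 188; py0_6 = 60; px1_6 = 236; py1_6 = 96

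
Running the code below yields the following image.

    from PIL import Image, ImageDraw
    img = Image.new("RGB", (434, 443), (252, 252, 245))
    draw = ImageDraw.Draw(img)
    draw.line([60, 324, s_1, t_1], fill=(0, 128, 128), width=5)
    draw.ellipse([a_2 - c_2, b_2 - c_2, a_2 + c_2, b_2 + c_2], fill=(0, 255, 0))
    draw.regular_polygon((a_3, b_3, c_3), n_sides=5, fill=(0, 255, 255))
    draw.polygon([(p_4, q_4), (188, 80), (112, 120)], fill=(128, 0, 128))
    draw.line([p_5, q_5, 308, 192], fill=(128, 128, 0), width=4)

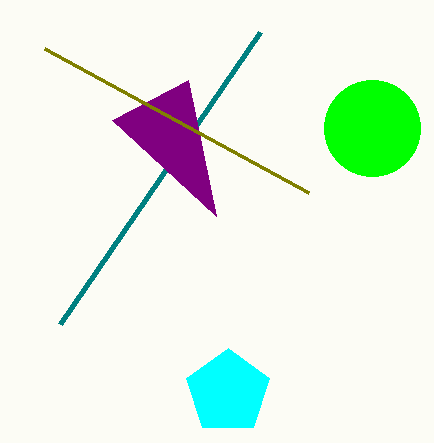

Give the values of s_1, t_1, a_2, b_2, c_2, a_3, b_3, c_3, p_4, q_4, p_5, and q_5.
s_1 = 260, t_1 = 32, a_2 = 372, b_2 = 128, c_2 = 48, a_3 = 228, b_3 = 392, c_3 = 44, p_4 = 216, q_4 = 216, p_5 = 44, q_5 = 48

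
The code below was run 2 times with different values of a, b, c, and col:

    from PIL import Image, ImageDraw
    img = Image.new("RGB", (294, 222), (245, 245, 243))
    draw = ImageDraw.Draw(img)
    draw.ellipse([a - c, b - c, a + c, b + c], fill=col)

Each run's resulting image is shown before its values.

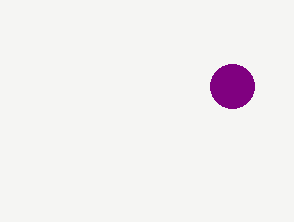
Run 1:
a = 232, b = 86, c = 22, col = 'purple'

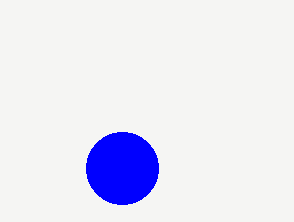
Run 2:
a = 122; b = 168; c = 36; col = 'blue'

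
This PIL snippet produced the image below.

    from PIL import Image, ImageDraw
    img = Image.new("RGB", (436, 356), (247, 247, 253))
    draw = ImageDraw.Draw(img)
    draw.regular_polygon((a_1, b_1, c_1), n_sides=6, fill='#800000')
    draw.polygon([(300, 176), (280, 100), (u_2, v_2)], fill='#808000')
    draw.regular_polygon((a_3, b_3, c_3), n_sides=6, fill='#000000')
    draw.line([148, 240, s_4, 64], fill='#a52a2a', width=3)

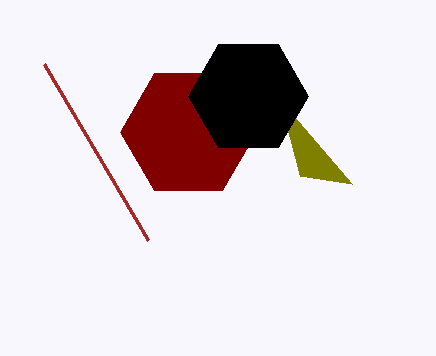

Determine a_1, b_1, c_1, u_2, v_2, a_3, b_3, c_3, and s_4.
a_1 = 188
b_1 = 132
c_1 = 68
u_2 = 352
v_2 = 184
a_3 = 248
b_3 = 96
c_3 = 60
s_4 = 44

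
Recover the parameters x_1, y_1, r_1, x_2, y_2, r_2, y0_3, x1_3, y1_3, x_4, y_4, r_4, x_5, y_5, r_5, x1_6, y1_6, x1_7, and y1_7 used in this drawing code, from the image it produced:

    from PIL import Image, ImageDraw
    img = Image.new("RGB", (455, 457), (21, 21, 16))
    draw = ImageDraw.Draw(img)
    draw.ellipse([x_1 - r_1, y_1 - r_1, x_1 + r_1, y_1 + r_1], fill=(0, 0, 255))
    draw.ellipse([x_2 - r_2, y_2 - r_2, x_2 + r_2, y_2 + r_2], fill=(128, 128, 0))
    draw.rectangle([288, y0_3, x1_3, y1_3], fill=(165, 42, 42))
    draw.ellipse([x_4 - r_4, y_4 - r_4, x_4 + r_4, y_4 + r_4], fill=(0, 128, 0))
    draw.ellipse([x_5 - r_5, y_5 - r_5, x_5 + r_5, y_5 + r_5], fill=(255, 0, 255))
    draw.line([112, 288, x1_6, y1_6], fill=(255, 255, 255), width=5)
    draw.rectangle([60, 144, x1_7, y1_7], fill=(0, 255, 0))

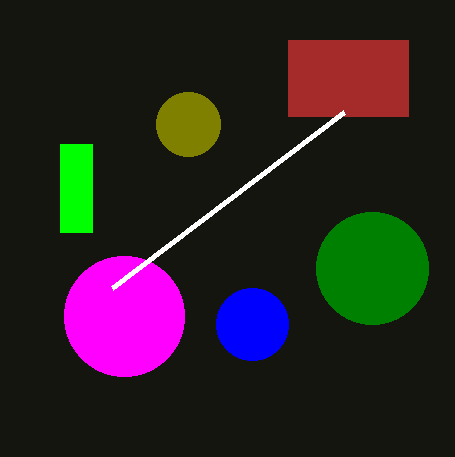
x_1 = 252; y_1 = 324; r_1 = 36; x_2 = 188; y_2 = 124; r_2 = 32; y0_3 = 40; x1_3 = 408; y1_3 = 116; x_4 = 372; y_4 = 268; r_4 = 56; x_5 = 124; y_5 = 316; r_5 = 60; x1_6 = 344; y1_6 = 112; x1_7 = 92; y1_7 = 232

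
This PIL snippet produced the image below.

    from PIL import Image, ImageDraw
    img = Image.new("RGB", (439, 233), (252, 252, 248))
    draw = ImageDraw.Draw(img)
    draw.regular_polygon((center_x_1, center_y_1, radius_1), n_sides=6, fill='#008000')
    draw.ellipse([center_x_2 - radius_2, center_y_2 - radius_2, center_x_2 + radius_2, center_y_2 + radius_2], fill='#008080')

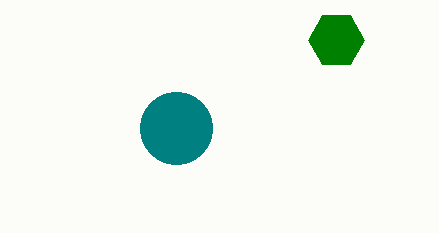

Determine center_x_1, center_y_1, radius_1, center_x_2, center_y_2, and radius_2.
center_x_1 = 336
center_y_1 = 40
radius_1 = 28
center_x_2 = 176
center_y_2 = 128
radius_2 = 36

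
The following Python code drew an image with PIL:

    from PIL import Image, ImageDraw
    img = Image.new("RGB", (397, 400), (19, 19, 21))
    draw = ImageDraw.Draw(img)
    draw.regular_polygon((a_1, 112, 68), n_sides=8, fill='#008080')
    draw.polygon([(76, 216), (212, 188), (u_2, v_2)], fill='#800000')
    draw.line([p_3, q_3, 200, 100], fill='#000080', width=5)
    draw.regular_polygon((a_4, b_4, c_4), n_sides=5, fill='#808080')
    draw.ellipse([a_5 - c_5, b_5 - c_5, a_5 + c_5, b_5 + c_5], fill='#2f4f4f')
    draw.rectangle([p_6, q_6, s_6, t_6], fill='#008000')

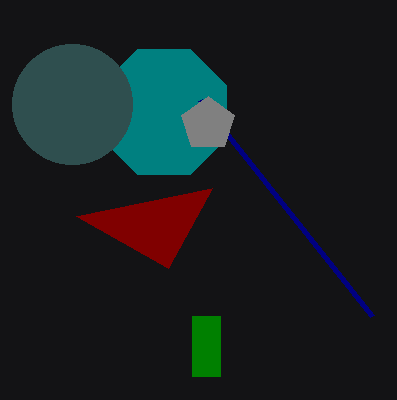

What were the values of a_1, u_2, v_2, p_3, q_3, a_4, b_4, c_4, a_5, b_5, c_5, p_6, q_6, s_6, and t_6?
a_1 = 164
u_2 = 168
v_2 = 268
p_3 = 372
q_3 = 316
a_4 = 208
b_4 = 124
c_4 = 28
a_5 = 72
b_5 = 104
c_5 = 60
p_6 = 192
q_6 = 316
s_6 = 220
t_6 = 376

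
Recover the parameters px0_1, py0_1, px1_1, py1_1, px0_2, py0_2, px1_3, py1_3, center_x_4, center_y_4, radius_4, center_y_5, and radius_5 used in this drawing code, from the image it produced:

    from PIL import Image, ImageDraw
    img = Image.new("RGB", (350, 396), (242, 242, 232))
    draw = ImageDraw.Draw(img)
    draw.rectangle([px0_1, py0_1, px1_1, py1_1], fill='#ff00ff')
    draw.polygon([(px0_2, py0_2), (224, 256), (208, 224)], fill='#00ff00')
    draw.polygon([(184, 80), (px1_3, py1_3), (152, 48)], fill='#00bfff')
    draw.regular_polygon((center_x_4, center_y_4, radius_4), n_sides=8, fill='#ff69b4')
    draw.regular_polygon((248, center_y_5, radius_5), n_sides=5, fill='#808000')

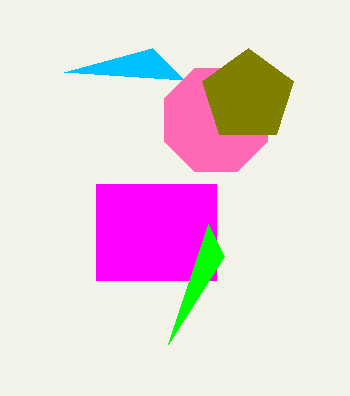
px0_1 = 96
py0_1 = 184
px1_1 = 216
py1_1 = 280
px0_2 = 168
py0_2 = 344
px1_3 = 64
py1_3 = 72
center_x_4 = 216
center_y_4 = 120
radius_4 = 56
center_y_5 = 96
radius_5 = 48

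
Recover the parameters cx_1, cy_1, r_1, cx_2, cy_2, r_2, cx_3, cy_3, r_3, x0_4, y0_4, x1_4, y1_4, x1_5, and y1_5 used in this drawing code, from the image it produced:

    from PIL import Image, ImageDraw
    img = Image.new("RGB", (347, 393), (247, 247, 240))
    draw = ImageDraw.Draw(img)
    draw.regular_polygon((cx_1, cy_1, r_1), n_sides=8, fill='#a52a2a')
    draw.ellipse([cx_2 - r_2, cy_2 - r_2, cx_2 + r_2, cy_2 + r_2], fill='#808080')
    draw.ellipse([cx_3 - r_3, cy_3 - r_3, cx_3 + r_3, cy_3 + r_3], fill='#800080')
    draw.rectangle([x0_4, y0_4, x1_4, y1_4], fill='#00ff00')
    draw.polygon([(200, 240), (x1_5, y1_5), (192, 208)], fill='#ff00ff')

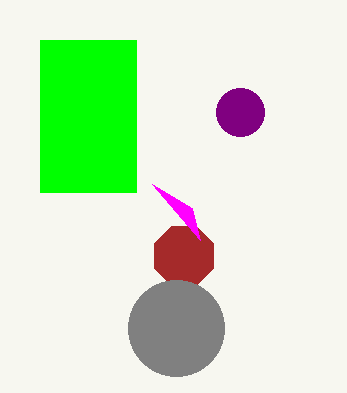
cx_1 = 184
cy_1 = 256
r_1 = 32
cx_2 = 176
cy_2 = 328
r_2 = 48
cx_3 = 240
cy_3 = 112
r_3 = 24
x0_4 = 40
y0_4 = 40
x1_4 = 136
y1_4 = 192
x1_5 = 152
y1_5 = 184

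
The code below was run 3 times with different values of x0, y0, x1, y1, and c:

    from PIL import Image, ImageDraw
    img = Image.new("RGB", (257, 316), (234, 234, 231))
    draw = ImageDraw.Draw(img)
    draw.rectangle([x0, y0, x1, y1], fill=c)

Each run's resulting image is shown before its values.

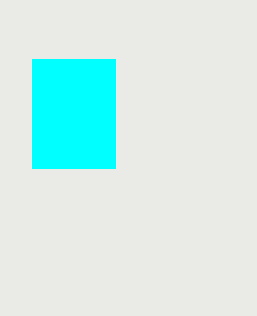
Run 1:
x0 = 32; y0 = 59; x1 = 115; y1 = 168; c = 'cyan'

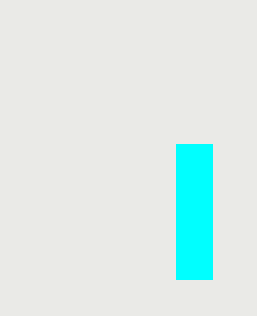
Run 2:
x0 = 176, y0 = 144, x1 = 212, y1 = 279, c = 'cyan'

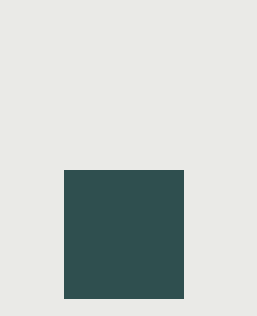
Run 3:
x0 = 64; y0 = 170; x1 = 183; y1 = 298; c = 'darkslategray'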